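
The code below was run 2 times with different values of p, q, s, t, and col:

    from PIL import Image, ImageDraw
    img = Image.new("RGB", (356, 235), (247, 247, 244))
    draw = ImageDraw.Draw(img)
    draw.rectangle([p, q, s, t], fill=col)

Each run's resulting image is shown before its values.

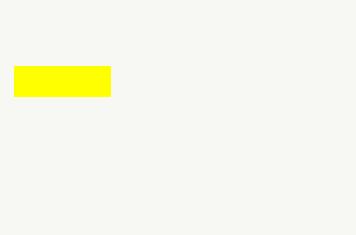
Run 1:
p = 14; q = 66; s = 110; t = 96; col = 'yellow'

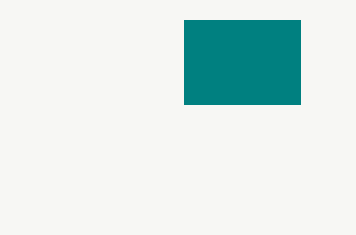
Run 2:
p = 184
q = 20
s = 300
t = 104
col = 'teal'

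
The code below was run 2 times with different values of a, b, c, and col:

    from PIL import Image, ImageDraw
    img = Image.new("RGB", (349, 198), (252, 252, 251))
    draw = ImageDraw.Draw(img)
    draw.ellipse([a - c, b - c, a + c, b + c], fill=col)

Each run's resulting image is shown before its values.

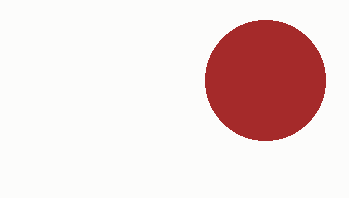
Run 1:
a = 265, b = 80, c = 60, col = 'brown'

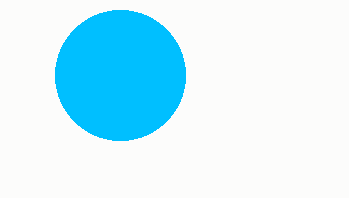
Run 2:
a = 120, b = 75, c = 65, col = 'deepskyblue'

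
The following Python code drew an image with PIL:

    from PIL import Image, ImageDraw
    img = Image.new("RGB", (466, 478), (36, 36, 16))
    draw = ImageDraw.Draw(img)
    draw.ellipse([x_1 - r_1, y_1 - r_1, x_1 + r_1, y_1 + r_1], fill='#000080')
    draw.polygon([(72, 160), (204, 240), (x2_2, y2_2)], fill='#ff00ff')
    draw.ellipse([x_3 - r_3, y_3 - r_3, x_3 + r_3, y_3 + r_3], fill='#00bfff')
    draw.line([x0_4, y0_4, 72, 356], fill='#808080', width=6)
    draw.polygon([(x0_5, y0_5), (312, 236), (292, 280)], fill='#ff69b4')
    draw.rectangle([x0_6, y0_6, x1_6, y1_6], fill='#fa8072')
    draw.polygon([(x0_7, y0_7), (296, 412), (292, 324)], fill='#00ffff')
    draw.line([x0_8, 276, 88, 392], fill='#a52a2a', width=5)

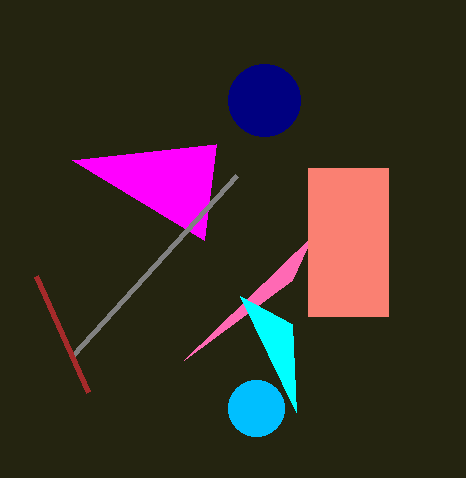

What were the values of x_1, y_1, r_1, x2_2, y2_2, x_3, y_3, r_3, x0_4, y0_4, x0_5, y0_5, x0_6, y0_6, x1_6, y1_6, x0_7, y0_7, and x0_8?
x_1 = 264
y_1 = 100
r_1 = 36
x2_2 = 216
y2_2 = 144
x_3 = 256
y_3 = 408
r_3 = 28
x0_4 = 236
y0_4 = 176
x0_5 = 184
y0_5 = 360
x0_6 = 308
y0_6 = 168
x1_6 = 388
y1_6 = 316
x0_7 = 240
y0_7 = 296
x0_8 = 36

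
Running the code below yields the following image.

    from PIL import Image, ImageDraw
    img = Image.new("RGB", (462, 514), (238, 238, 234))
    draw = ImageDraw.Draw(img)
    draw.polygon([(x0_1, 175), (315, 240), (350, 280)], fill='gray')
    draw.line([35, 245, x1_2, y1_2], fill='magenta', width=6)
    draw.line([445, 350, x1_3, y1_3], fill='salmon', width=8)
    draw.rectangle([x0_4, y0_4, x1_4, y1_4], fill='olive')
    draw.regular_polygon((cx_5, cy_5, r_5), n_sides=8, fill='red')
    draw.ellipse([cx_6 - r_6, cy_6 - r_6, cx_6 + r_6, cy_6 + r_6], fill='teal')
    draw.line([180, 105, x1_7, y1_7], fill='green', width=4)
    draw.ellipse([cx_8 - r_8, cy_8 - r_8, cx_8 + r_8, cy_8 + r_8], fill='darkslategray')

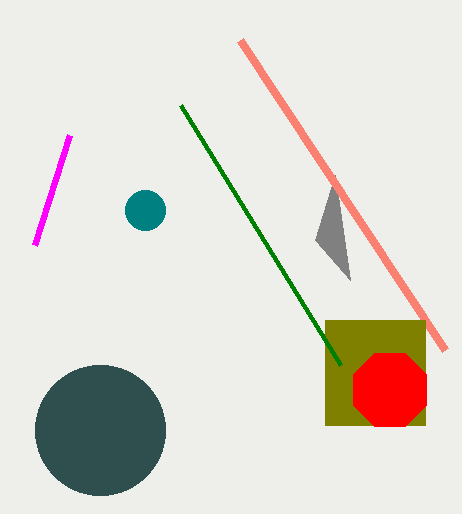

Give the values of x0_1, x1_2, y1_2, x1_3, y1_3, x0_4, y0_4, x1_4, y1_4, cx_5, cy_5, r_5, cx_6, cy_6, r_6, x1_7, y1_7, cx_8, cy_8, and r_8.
x0_1 = 335
x1_2 = 70
y1_2 = 135
x1_3 = 240
y1_3 = 40
x0_4 = 325
y0_4 = 320
x1_4 = 425
y1_4 = 425
cx_5 = 390
cy_5 = 390
r_5 = 40
cx_6 = 145
cy_6 = 210
r_6 = 20
x1_7 = 340
y1_7 = 365
cx_8 = 100
cy_8 = 430
r_8 = 65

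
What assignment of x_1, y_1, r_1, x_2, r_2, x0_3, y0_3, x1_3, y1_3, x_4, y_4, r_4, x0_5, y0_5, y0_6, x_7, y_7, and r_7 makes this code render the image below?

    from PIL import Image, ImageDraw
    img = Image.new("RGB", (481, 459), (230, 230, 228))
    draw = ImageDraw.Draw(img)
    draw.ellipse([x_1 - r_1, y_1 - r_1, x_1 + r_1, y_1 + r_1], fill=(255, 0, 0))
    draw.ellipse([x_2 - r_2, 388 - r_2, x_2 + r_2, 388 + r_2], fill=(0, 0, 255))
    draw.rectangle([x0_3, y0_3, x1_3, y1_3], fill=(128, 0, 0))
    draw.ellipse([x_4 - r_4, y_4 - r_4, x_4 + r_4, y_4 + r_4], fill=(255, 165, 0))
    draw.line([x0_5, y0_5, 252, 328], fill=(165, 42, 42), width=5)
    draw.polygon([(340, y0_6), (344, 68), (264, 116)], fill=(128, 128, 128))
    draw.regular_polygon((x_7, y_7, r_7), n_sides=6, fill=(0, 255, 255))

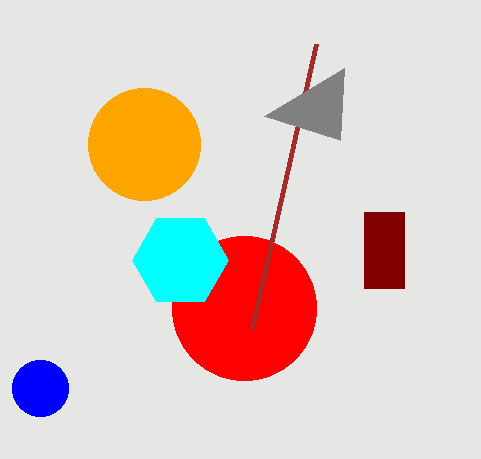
x_1 = 244
y_1 = 308
r_1 = 72
x_2 = 40
r_2 = 28
x0_3 = 364
y0_3 = 212
x1_3 = 404
y1_3 = 288
x_4 = 144
y_4 = 144
r_4 = 56
x0_5 = 316
y0_5 = 44
y0_6 = 140
x_7 = 180
y_7 = 260
r_7 = 48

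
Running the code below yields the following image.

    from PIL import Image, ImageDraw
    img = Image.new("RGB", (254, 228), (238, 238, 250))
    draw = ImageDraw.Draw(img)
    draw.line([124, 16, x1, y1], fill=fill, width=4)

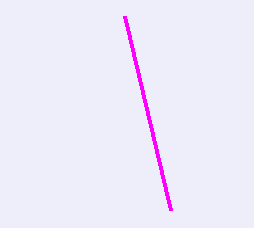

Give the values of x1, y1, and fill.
x1 = 170
y1 = 210
fill = 'magenta'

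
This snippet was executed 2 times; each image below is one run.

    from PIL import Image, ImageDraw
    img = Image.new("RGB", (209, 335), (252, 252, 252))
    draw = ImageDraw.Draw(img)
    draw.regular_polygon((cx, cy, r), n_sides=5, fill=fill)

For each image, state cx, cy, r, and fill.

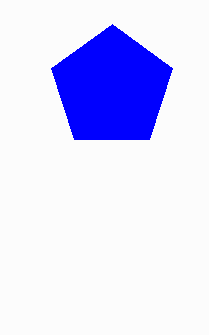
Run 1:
cx = 112, cy = 88, r = 64, fill = 'blue'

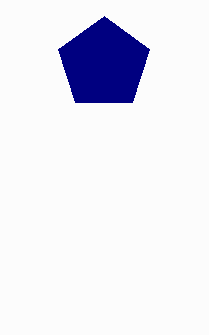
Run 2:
cx = 104
cy = 64
r = 48
fill = 'navy'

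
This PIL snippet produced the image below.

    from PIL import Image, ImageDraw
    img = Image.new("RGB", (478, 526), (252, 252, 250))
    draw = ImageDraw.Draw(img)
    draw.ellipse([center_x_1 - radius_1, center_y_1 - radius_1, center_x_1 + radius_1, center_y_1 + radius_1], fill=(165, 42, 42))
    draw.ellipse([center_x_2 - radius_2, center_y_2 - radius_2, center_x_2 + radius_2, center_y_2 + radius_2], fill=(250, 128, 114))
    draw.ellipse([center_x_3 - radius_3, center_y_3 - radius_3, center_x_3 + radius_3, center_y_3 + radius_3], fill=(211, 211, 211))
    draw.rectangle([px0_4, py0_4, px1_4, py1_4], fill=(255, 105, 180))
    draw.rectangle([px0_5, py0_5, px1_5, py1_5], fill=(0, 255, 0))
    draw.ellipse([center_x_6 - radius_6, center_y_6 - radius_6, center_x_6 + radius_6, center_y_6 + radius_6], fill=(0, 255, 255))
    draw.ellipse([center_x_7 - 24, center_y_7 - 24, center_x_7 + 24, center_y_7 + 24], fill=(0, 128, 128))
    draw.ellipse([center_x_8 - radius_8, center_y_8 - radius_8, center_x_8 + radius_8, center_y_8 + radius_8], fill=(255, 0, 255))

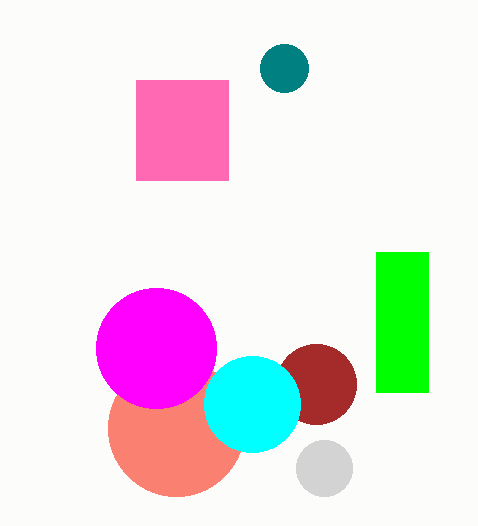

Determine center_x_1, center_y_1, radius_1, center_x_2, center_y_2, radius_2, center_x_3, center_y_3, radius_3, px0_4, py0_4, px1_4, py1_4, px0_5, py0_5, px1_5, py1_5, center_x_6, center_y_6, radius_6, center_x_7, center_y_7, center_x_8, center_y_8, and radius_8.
center_x_1 = 316
center_y_1 = 384
radius_1 = 40
center_x_2 = 176
center_y_2 = 428
radius_2 = 68
center_x_3 = 324
center_y_3 = 468
radius_3 = 28
px0_4 = 136
py0_4 = 80
px1_4 = 228
py1_4 = 180
px0_5 = 376
py0_5 = 252
px1_5 = 428
py1_5 = 392
center_x_6 = 252
center_y_6 = 404
radius_6 = 48
center_x_7 = 284
center_y_7 = 68
center_x_8 = 156
center_y_8 = 348
radius_8 = 60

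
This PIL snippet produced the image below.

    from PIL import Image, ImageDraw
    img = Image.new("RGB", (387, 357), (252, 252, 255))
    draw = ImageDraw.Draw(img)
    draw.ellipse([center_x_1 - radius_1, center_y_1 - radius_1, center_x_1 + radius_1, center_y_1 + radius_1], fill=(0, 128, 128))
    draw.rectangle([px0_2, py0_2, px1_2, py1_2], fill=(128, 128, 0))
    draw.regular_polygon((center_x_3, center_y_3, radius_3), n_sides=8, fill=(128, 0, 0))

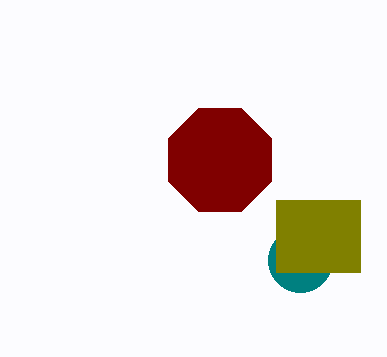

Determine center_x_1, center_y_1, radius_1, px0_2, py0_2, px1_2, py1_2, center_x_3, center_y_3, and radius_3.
center_x_1 = 300, center_y_1 = 260, radius_1 = 32, px0_2 = 276, py0_2 = 200, px1_2 = 360, py1_2 = 272, center_x_3 = 220, center_y_3 = 160, radius_3 = 56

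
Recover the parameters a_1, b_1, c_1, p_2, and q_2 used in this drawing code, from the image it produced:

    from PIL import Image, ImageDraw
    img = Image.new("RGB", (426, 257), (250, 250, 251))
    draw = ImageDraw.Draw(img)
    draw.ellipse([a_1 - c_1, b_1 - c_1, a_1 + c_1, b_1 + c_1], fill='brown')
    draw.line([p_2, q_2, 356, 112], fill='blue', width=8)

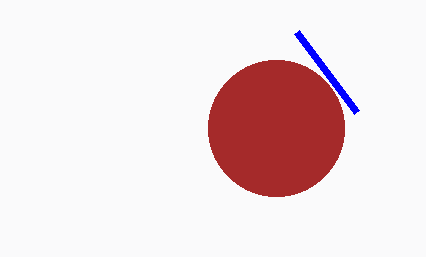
a_1 = 276, b_1 = 128, c_1 = 68, p_2 = 296, q_2 = 32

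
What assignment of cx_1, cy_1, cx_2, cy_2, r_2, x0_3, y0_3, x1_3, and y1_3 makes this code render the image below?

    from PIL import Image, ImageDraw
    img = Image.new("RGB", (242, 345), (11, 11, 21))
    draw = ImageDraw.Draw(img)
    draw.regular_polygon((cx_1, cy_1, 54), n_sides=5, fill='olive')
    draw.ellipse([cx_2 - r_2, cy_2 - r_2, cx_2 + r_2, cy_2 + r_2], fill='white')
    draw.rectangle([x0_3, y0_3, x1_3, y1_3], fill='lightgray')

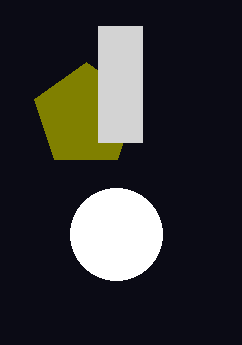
cx_1 = 86, cy_1 = 116, cx_2 = 116, cy_2 = 234, r_2 = 46, x0_3 = 98, y0_3 = 26, x1_3 = 142, y1_3 = 142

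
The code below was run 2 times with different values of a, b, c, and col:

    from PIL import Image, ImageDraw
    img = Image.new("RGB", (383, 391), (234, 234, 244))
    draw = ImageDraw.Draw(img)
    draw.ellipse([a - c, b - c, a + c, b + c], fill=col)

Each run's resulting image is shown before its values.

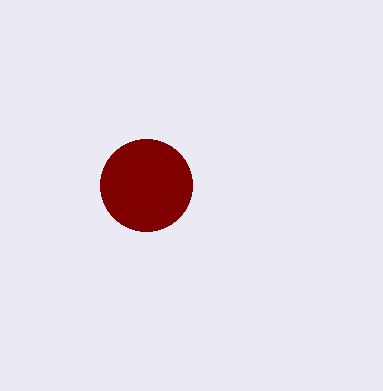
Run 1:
a = 146; b = 185; c = 46; col = 'maroon'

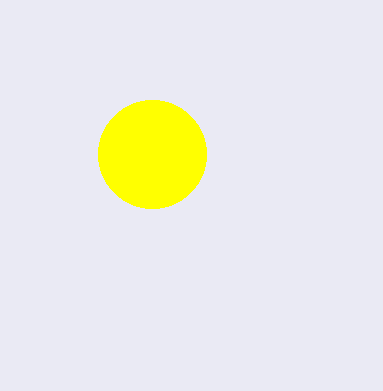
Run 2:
a = 152
b = 154
c = 54
col = 'yellow'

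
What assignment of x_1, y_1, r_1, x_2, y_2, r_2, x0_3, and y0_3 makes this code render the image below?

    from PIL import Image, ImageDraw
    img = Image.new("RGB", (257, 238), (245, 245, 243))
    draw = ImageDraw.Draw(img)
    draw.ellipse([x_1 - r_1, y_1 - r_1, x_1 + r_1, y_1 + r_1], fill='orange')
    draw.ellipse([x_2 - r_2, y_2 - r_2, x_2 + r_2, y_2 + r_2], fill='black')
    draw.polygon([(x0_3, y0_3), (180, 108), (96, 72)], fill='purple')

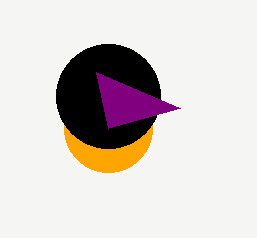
x_1 = 108; y_1 = 128; r_1 = 44; x_2 = 108; y_2 = 96; r_2 = 52; x0_3 = 108; y0_3 = 128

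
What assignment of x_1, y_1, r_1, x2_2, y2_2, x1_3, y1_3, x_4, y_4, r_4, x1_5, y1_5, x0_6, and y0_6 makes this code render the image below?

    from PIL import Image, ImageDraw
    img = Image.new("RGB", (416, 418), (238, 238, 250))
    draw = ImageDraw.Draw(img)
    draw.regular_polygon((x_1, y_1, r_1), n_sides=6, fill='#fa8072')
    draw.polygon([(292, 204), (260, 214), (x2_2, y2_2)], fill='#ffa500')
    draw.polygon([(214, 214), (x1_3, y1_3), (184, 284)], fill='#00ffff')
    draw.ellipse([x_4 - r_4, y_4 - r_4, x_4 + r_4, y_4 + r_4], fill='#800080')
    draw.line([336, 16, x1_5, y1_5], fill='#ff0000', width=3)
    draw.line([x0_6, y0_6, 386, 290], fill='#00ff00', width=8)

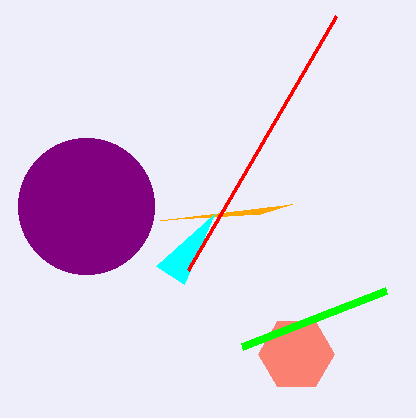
x_1 = 296
y_1 = 354
r_1 = 38
x2_2 = 160
y2_2 = 220
x1_3 = 156
y1_3 = 266
x_4 = 86
y_4 = 206
r_4 = 68
x1_5 = 188
y1_5 = 270
x0_6 = 242
y0_6 = 346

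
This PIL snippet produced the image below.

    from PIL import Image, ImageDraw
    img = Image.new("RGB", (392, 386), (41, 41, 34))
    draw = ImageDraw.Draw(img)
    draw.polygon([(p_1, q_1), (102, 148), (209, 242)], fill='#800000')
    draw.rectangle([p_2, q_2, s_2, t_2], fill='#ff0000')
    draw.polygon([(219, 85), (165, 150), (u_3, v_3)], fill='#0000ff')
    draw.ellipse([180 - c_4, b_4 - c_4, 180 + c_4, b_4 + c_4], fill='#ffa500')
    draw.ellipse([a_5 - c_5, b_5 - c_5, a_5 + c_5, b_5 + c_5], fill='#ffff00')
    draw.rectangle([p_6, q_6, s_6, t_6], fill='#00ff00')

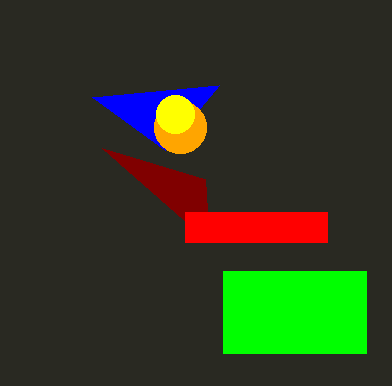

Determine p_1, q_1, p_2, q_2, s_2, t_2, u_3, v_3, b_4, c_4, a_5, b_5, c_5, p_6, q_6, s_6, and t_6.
p_1 = 205
q_1 = 179
p_2 = 185
q_2 = 212
s_2 = 327
t_2 = 242
u_3 = 92
v_3 = 97
b_4 = 127
c_4 = 26
a_5 = 175
b_5 = 114
c_5 = 19
p_6 = 223
q_6 = 271
s_6 = 366
t_6 = 353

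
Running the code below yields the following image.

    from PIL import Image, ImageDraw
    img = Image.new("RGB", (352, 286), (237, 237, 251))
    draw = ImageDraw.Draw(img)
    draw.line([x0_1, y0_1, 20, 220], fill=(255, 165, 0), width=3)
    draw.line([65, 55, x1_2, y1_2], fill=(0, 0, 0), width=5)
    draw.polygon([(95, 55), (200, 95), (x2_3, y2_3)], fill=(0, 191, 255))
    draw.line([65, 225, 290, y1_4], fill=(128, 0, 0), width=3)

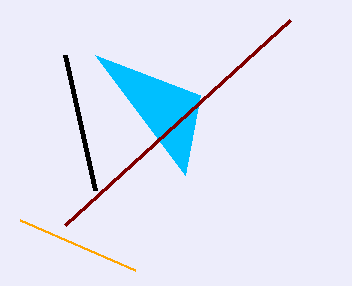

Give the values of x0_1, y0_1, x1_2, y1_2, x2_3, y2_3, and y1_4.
x0_1 = 135, y0_1 = 270, x1_2 = 95, y1_2 = 190, x2_3 = 185, y2_3 = 175, y1_4 = 20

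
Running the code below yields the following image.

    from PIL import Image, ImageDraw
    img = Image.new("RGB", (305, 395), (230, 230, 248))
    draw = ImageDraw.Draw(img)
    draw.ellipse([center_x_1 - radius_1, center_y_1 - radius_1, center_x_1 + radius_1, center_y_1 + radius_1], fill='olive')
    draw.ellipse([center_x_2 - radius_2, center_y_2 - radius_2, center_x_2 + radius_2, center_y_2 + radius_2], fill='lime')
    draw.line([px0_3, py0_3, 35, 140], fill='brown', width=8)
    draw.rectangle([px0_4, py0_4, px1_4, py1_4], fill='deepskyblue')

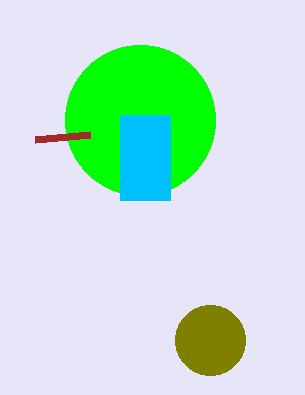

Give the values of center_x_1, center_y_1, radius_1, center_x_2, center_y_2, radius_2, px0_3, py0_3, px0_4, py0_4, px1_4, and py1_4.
center_x_1 = 210; center_y_1 = 340; radius_1 = 35; center_x_2 = 140; center_y_2 = 120; radius_2 = 75; px0_3 = 90; py0_3 = 135; px0_4 = 120; py0_4 = 115; px1_4 = 170; py1_4 = 200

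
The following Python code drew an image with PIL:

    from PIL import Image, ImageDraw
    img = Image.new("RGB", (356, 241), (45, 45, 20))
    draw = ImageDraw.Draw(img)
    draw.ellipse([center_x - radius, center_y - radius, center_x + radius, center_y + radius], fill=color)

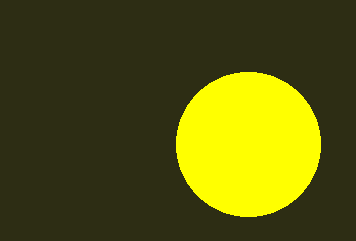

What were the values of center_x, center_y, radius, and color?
center_x = 248
center_y = 144
radius = 72
color = 'yellow'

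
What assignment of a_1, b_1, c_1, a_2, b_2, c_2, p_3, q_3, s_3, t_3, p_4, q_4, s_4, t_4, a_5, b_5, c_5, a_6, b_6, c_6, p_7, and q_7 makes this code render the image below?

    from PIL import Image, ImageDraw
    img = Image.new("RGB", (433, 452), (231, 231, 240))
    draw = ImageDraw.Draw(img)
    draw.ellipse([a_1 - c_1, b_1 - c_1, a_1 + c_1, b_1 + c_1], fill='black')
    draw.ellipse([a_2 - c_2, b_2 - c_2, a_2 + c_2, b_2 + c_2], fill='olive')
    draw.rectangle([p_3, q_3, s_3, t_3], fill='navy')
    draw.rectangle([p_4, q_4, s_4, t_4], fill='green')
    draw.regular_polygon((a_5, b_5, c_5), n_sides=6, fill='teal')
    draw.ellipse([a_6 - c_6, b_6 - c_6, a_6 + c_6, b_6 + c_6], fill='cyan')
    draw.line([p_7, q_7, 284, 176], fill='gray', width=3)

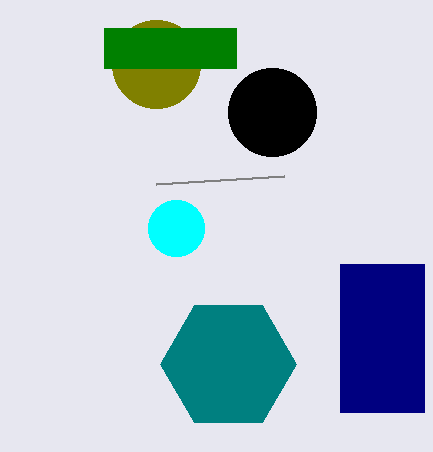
a_1 = 272, b_1 = 112, c_1 = 44, a_2 = 156, b_2 = 64, c_2 = 44, p_3 = 340, q_3 = 264, s_3 = 424, t_3 = 412, p_4 = 104, q_4 = 28, s_4 = 236, t_4 = 68, a_5 = 228, b_5 = 364, c_5 = 68, a_6 = 176, b_6 = 228, c_6 = 28, p_7 = 156, q_7 = 184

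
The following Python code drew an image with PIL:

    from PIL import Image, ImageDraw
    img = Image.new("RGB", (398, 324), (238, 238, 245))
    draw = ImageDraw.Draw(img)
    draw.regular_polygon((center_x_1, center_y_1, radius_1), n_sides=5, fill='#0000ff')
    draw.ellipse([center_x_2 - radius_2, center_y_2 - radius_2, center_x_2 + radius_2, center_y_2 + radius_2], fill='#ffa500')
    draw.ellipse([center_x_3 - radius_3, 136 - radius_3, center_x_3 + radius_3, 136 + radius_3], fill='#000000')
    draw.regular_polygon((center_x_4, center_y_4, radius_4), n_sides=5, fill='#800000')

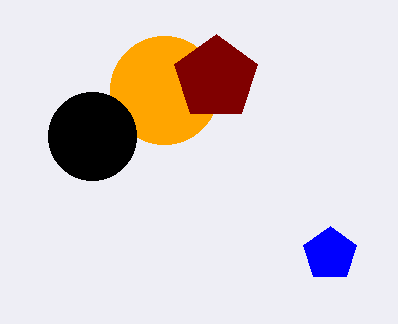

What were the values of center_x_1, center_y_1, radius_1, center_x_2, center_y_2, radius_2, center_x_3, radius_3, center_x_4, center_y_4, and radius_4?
center_x_1 = 330, center_y_1 = 254, radius_1 = 28, center_x_2 = 164, center_y_2 = 90, radius_2 = 54, center_x_3 = 92, radius_3 = 44, center_x_4 = 216, center_y_4 = 78, radius_4 = 44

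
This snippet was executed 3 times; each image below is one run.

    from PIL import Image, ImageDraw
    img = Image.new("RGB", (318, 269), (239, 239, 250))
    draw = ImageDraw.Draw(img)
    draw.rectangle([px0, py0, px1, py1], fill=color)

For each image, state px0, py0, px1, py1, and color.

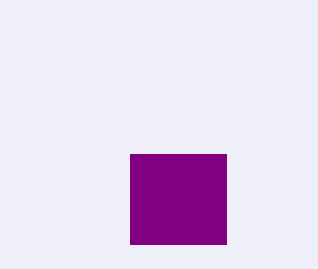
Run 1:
px0 = 130
py0 = 154
px1 = 226
py1 = 244
color = 'purple'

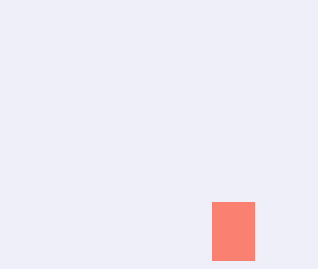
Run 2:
px0 = 212; py0 = 202; px1 = 254; py1 = 260; color = 'salmon'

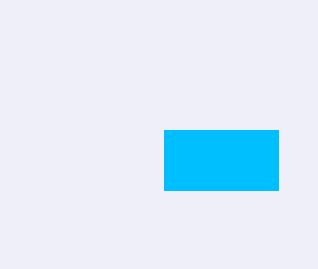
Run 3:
px0 = 164
py0 = 130
px1 = 278
py1 = 190
color = 'deepskyblue'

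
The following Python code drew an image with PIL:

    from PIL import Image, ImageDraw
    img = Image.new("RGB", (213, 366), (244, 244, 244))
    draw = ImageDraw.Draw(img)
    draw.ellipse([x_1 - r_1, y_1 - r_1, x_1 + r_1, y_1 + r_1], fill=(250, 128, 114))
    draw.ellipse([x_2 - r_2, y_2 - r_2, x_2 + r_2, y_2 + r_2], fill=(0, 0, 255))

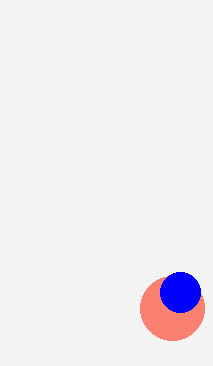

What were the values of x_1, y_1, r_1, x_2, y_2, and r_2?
x_1 = 172, y_1 = 308, r_1 = 32, x_2 = 180, y_2 = 292, r_2 = 20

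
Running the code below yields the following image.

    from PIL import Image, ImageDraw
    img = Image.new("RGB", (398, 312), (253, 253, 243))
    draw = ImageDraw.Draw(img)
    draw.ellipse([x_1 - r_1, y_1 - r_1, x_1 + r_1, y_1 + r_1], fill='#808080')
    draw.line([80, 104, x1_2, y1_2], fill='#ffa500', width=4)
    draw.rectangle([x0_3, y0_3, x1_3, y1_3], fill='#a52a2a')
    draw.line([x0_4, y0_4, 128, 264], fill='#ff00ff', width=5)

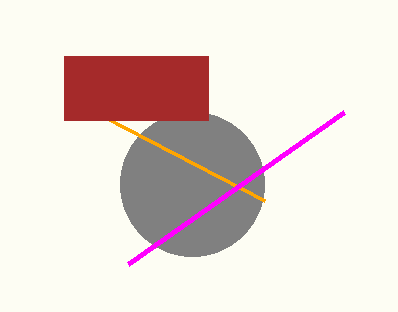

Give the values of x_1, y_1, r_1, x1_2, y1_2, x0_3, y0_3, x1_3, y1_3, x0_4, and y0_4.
x_1 = 192
y_1 = 184
r_1 = 72
x1_2 = 264
y1_2 = 200
x0_3 = 64
y0_3 = 56
x1_3 = 208
y1_3 = 120
x0_4 = 344
y0_4 = 112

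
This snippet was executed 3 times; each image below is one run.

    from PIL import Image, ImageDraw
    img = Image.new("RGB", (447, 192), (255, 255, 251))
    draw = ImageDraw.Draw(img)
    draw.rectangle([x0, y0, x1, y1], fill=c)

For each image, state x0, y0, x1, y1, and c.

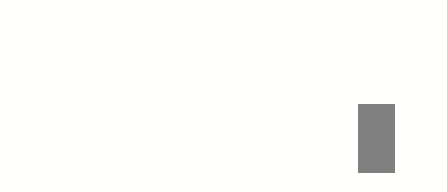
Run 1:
x0 = 358
y0 = 104
x1 = 394
y1 = 172
c = 'gray'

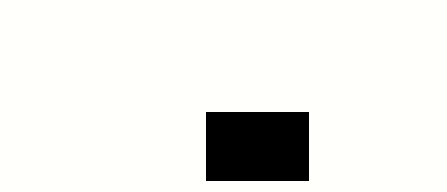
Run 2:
x0 = 206; y0 = 112; x1 = 308; y1 = 180; c = 'black'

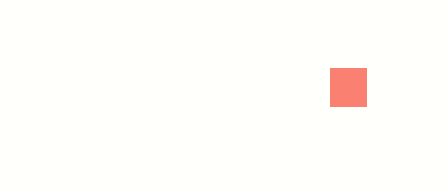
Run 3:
x0 = 330; y0 = 68; x1 = 366; y1 = 106; c = 'salmon'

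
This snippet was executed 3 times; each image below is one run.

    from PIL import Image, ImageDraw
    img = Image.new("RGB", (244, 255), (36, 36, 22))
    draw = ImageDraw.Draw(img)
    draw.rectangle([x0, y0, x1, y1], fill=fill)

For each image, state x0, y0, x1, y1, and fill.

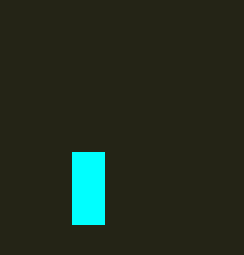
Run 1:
x0 = 72
y0 = 152
x1 = 104
y1 = 224
fill = 'cyan'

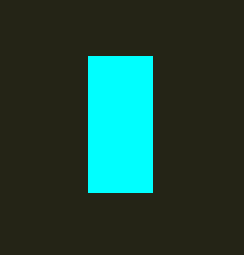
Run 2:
x0 = 88
y0 = 56
x1 = 152
y1 = 192
fill = 'cyan'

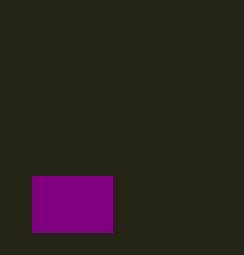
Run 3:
x0 = 32, y0 = 176, x1 = 112, y1 = 232, fill = 'purple'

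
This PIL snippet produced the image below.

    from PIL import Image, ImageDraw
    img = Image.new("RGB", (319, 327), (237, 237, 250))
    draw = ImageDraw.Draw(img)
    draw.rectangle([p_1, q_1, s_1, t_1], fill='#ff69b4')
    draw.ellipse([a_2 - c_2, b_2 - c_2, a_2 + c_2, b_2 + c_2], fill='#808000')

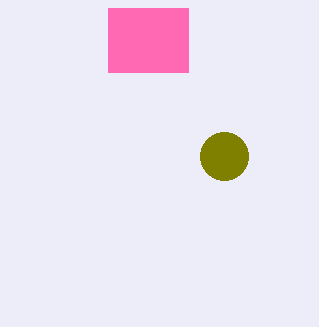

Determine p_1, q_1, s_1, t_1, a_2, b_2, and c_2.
p_1 = 108
q_1 = 8
s_1 = 188
t_1 = 72
a_2 = 224
b_2 = 156
c_2 = 24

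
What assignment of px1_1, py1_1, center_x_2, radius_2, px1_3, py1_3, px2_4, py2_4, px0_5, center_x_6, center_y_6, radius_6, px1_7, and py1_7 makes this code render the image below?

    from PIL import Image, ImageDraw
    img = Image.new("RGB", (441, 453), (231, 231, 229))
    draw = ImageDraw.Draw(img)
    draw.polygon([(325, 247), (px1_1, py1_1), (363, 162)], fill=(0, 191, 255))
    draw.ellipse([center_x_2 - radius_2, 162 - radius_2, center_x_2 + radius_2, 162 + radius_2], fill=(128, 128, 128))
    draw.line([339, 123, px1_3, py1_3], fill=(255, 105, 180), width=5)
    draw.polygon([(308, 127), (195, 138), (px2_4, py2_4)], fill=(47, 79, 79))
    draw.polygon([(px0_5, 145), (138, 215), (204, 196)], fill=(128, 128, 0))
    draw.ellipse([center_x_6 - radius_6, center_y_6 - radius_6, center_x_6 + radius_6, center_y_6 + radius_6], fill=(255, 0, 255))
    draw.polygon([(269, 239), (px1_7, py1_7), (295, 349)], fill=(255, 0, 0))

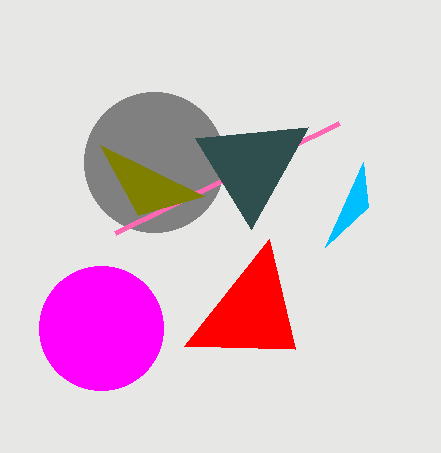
px1_1 = 368; py1_1 = 207; center_x_2 = 154; radius_2 = 70; px1_3 = 115; py1_3 = 233; px2_4 = 251; py2_4 = 229; px0_5 = 100; center_x_6 = 101; center_y_6 = 328; radius_6 = 62; px1_7 = 184; py1_7 = 346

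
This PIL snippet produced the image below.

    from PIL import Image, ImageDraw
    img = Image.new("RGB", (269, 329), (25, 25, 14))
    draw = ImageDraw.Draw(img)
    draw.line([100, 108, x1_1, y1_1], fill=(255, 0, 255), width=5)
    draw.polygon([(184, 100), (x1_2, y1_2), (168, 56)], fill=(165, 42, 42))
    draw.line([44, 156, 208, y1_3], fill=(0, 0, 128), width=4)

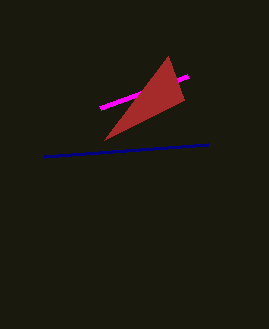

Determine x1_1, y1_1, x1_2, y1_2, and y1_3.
x1_1 = 188; y1_1 = 76; x1_2 = 104; y1_2 = 140; y1_3 = 144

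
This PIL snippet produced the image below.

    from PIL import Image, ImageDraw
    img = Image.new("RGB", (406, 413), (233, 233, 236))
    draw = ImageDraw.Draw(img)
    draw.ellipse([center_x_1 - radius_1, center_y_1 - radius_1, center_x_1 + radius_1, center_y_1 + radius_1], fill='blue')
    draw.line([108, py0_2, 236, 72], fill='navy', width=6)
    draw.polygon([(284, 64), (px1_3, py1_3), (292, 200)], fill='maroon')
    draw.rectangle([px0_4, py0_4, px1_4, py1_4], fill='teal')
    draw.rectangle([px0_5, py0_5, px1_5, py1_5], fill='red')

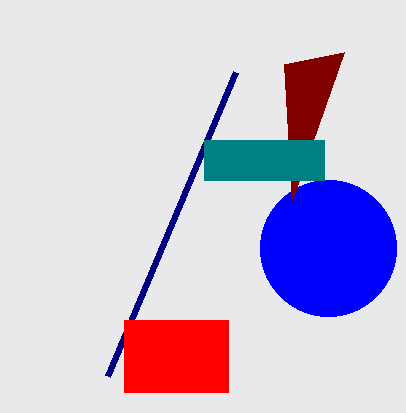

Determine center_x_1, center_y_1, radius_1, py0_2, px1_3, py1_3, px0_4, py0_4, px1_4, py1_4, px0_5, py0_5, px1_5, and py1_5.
center_x_1 = 328, center_y_1 = 248, radius_1 = 68, py0_2 = 376, px1_3 = 344, py1_3 = 52, px0_4 = 204, py0_4 = 140, px1_4 = 324, py1_4 = 180, px0_5 = 124, py0_5 = 320, px1_5 = 228, py1_5 = 392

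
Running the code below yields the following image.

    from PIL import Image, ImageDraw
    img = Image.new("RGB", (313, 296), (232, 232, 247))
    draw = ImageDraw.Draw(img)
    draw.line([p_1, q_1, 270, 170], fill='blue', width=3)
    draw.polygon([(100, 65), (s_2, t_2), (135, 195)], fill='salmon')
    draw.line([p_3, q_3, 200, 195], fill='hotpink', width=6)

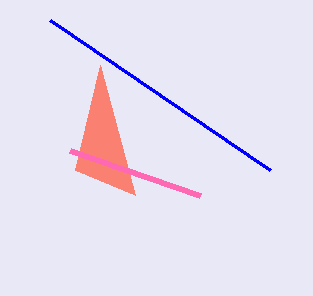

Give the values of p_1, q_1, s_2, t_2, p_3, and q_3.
p_1 = 50, q_1 = 20, s_2 = 75, t_2 = 170, p_3 = 70, q_3 = 150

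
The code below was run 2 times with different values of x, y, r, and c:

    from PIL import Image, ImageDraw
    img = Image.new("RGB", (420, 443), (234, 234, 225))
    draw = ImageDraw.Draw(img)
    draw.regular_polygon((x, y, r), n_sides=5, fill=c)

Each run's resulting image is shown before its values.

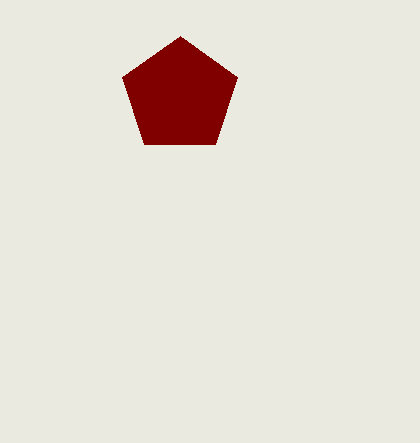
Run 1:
x = 180; y = 96; r = 60; c = 'maroon'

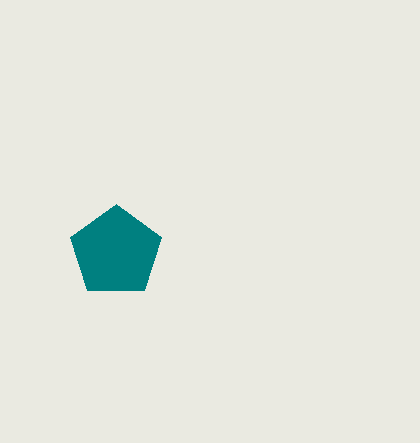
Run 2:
x = 116; y = 252; r = 48; c = 'teal'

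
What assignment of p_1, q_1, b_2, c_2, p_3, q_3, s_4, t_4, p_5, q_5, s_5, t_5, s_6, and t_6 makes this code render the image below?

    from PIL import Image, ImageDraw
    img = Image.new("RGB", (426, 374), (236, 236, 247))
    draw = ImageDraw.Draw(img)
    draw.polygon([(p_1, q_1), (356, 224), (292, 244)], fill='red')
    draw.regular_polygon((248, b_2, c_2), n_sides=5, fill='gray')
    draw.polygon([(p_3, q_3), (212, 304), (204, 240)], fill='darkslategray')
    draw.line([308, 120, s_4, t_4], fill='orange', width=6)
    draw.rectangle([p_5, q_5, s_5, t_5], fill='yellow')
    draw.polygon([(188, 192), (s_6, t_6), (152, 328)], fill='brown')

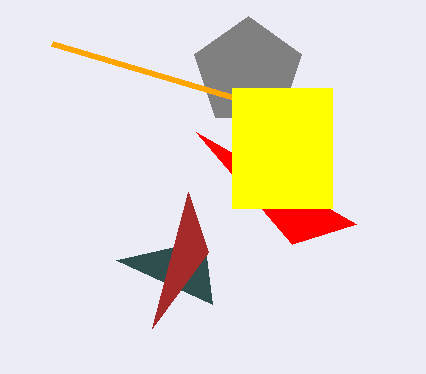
p_1 = 196, q_1 = 132, b_2 = 72, c_2 = 56, p_3 = 116, q_3 = 260, s_4 = 52, t_4 = 44, p_5 = 232, q_5 = 88, s_5 = 332, t_5 = 208, s_6 = 208, t_6 = 252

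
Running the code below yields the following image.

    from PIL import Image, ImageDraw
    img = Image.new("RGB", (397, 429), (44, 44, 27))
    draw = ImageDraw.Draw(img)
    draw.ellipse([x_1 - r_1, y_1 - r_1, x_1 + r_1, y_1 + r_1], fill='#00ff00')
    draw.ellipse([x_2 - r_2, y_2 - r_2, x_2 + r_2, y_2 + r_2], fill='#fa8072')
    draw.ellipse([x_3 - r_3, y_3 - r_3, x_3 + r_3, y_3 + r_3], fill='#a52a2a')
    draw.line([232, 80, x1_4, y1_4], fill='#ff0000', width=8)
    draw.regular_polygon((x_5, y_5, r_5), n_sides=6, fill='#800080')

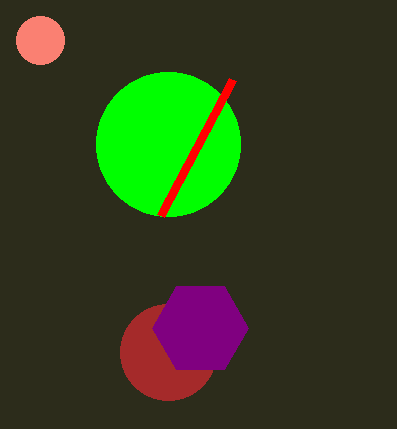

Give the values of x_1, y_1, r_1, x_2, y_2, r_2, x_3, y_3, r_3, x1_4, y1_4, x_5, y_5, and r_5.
x_1 = 168
y_1 = 144
r_1 = 72
x_2 = 40
y_2 = 40
r_2 = 24
x_3 = 168
y_3 = 352
r_3 = 48
x1_4 = 160
y1_4 = 216
x_5 = 200
y_5 = 328
r_5 = 48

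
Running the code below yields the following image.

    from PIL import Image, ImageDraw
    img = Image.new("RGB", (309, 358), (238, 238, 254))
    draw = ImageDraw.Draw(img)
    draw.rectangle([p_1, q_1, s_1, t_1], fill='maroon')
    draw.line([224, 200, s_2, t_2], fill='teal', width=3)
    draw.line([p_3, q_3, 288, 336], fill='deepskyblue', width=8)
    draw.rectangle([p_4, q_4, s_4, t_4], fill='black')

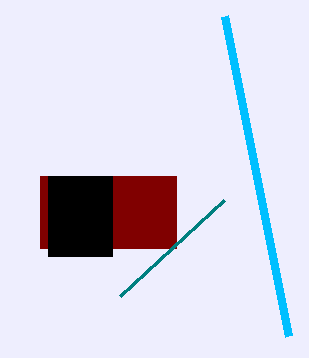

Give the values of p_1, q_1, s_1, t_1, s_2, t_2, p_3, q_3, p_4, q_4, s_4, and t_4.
p_1 = 40
q_1 = 176
s_1 = 176
t_1 = 248
s_2 = 120
t_2 = 296
p_3 = 224
q_3 = 16
p_4 = 48
q_4 = 176
s_4 = 112
t_4 = 256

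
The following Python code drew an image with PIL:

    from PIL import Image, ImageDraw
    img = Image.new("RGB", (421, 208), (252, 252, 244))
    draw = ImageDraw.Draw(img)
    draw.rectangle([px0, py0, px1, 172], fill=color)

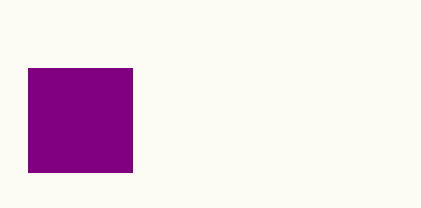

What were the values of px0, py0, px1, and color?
px0 = 28; py0 = 68; px1 = 132; color = 'purple'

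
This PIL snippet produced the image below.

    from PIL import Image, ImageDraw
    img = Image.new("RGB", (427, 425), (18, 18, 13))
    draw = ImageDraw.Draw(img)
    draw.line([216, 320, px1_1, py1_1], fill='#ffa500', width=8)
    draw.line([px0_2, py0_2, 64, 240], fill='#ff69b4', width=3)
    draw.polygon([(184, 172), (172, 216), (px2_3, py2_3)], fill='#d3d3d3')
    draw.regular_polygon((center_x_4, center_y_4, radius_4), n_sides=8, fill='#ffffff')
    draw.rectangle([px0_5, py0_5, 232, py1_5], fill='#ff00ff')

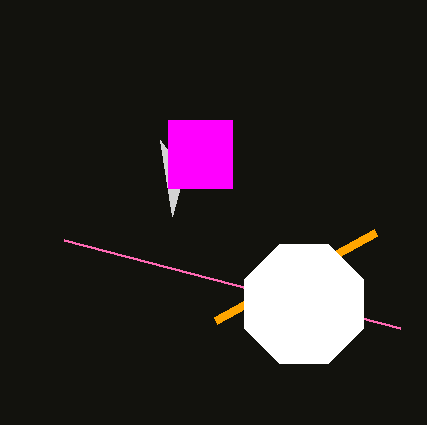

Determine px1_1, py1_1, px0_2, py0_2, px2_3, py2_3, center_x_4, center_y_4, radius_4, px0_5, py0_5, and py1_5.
px1_1 = 376, py1_1 = 232, px0_2 = 400, py0_2 = 328, px2_3 = 160, py2_3 = 140, center_x_4 = 304, center_y_4 = 304, radius_4 = 64, px0_5 = 168, py0_5 = 120, py1_5 = 188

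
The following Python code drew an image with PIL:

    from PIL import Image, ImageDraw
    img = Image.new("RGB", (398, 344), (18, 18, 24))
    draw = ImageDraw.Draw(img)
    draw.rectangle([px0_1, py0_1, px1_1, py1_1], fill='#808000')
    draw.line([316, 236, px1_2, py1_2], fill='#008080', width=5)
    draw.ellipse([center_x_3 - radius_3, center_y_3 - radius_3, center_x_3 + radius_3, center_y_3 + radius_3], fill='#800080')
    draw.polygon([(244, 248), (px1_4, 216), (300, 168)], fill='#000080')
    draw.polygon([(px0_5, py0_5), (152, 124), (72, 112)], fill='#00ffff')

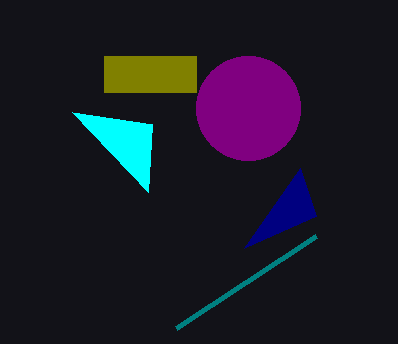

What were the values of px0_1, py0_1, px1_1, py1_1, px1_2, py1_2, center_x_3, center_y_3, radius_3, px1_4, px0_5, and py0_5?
px0_1 = 104, py0_1 = 56, px1_1 = 196, py1_1 = 92, px1_2 = 176, py1_2 = 328, center_x_3 = 248, center_y_3 = 108, radius_3 = 52, px1_4 = 316, px0_5 = 148, py0_5 = 192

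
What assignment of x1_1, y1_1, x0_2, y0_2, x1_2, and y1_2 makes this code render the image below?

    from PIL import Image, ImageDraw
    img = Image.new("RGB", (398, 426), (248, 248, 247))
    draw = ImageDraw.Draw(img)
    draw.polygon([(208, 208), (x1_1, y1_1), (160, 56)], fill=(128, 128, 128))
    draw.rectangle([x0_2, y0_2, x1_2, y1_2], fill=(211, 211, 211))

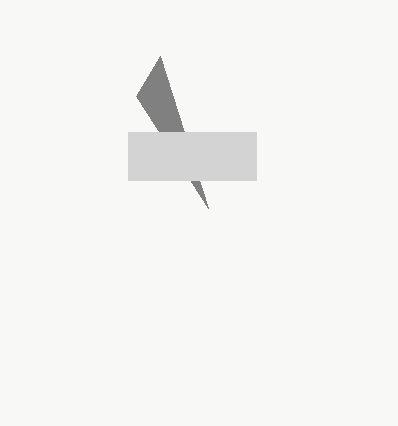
x1_1 = 136
y1_1 = 96
x0_2 = 128
y0_2 = 132
x1_2 = 256
y1_2 = 180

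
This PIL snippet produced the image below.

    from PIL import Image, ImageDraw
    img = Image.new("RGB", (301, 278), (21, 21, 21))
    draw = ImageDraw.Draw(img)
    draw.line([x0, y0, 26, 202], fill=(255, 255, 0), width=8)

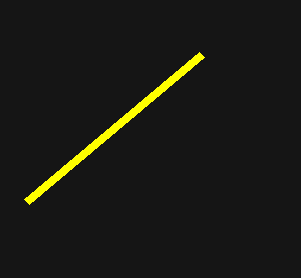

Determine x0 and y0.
x0 = 201
y0 = 55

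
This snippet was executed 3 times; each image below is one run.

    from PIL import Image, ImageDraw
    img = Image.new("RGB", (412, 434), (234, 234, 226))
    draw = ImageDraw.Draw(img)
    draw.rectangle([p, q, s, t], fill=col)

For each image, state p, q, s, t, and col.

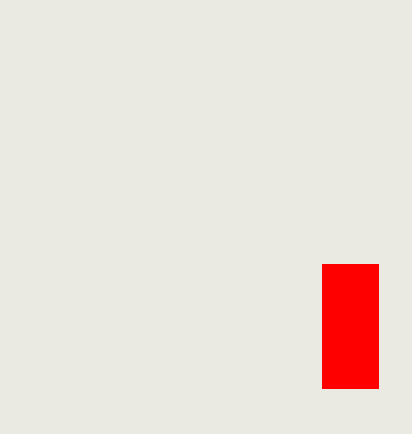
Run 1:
p = 322
q = 264
s = 378
t = 388
col = 'red'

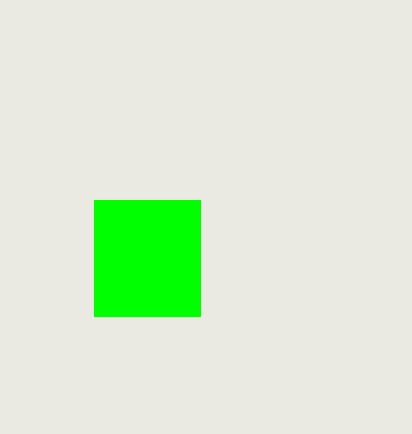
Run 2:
p = 94
q = 200
s = 200
t = 316
col = 'lime'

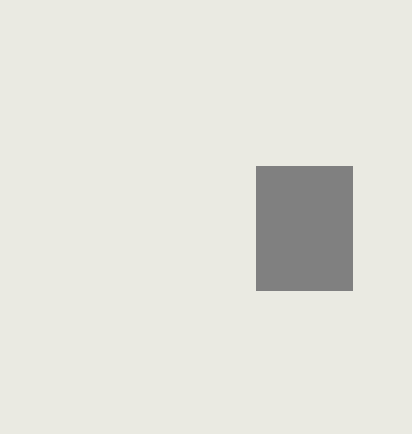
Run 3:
p = 256
q = 166
s = 352
t = 290
col = 'gray'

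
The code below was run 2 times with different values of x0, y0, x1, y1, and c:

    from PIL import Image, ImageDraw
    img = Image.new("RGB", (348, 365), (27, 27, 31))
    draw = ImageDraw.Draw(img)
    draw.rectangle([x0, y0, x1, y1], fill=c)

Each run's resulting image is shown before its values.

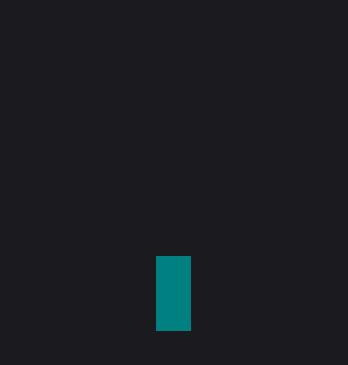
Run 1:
x0 = 156; y0 = 256; x1 = 190; y1 = 330; c = 'teal'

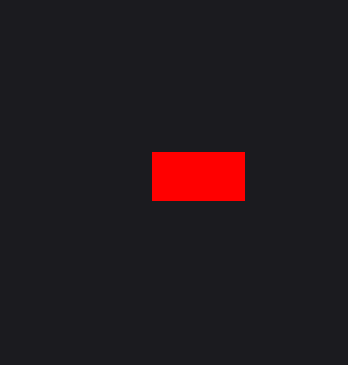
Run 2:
x0 = 152
y0 = 152
x1 = 244
y1 = 200
c = 'red'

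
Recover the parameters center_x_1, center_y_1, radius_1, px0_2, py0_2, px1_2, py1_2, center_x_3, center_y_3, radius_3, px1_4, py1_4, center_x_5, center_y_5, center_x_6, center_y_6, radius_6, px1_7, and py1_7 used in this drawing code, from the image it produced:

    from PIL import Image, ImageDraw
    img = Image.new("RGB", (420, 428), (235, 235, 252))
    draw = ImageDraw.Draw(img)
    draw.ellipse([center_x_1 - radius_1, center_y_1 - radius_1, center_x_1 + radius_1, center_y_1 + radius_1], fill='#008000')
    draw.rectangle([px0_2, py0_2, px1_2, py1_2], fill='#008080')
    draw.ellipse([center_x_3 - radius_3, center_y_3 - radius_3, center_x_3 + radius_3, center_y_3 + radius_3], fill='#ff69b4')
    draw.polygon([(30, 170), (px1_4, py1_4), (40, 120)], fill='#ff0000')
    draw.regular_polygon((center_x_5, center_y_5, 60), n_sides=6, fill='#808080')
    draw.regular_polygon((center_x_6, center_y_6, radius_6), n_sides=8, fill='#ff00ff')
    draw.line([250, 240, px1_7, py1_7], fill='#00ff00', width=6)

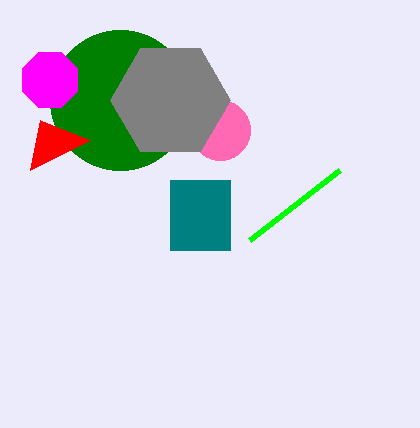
center_x_1 = 120
center_y_1 = 100
radius_1 = 70
px0_2 = 170
py0_2 = 180
px1_2 = 230
py1_2 = 250
center_x_3 = 220
center_y_3 = 130
radius_3 = 30
px1_4 = 90
py1_4 = 140
center_x_5 = 170
center_y_5 = 100
center_x_6 = 50
center_y_6 = 80
radius_6 = 30
px1_7 = 340
py1_7 = 170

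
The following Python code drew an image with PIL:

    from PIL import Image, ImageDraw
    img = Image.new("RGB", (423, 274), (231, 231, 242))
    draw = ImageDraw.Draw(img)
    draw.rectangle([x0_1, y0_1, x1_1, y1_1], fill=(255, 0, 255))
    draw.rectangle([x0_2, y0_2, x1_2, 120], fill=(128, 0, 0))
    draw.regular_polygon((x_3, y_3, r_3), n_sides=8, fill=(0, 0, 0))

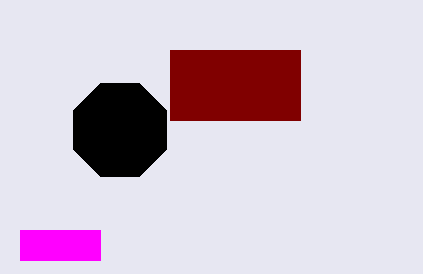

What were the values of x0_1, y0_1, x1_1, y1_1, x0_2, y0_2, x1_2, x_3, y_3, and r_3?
x0_1 = 20; y0_1 = 230; x1_1 = 100; y1_1 = 260; x0_2 = 170; y0_2 = 50; x1_2 = 300; x_3 = 120; y_3 = 130; r_3 = 50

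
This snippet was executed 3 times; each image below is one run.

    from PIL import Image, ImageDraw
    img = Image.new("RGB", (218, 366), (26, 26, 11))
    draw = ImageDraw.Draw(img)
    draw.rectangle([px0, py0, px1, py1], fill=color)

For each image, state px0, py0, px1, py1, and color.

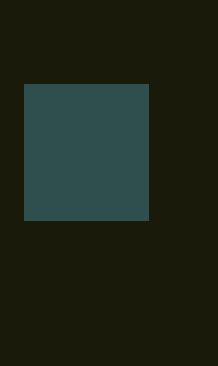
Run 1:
px0 = 24; py0 = 84; px1 = 148; py1 = 220; color = 'darkslategray'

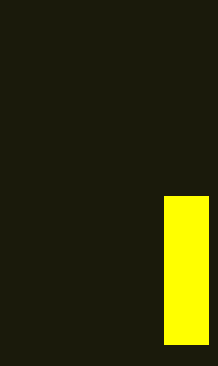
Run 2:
px0 = 164; py0 = 196; px1 = 208; py1 = 344; color = 'yellow'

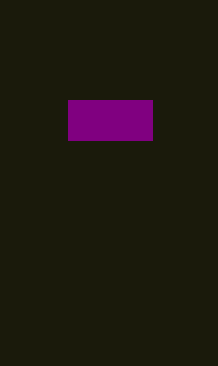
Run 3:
px0 = 68
py0 = 100
px1 = 152
py1 = 140
color = 'purple'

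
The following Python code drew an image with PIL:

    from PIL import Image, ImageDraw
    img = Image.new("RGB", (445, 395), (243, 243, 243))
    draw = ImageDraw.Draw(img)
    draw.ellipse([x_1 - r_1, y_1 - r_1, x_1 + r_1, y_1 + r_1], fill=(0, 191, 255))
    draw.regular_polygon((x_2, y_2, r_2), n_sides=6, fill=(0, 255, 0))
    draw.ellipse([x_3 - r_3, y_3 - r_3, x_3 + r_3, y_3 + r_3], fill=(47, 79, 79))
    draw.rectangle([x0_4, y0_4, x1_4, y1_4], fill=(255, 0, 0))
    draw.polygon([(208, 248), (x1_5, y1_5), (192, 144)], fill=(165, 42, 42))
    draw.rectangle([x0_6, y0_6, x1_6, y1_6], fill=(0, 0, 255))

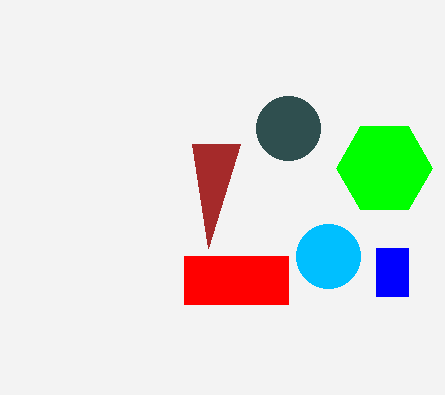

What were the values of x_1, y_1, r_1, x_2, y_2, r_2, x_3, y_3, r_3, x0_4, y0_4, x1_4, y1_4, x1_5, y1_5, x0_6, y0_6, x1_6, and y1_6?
x_1 = 328
y_1 = 256
r_1 = 32
x_2 = 384
y_2 = 168
r_2 = 48
x_3 = 288
y_3 = 128
r_3 = 32
x0_4 = 184
y0_4 = 256
x1_4 = 288
y1_4 = 304
x1_5 = 240
y1_5 = 144
x0_6 = 376
y0_6 = 248
x1_6 = 408
y1_6 = 296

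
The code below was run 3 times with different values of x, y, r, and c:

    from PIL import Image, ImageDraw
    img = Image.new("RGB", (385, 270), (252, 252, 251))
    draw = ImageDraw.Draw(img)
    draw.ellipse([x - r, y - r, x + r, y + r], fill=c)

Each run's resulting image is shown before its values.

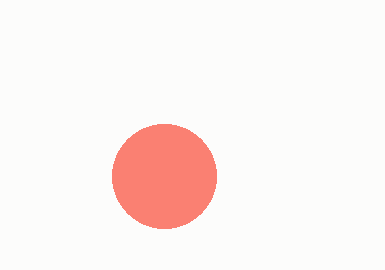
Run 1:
x = 164, y = 176, r = 52, c = 'salmon'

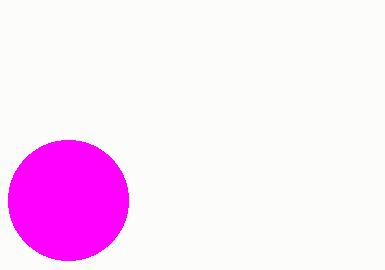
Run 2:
x = 68, y = 200, r = 60, c = 'magenta'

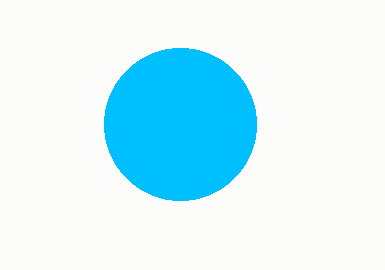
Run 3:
x = 180
y = 124
r = 76
c = 'deepskyblue'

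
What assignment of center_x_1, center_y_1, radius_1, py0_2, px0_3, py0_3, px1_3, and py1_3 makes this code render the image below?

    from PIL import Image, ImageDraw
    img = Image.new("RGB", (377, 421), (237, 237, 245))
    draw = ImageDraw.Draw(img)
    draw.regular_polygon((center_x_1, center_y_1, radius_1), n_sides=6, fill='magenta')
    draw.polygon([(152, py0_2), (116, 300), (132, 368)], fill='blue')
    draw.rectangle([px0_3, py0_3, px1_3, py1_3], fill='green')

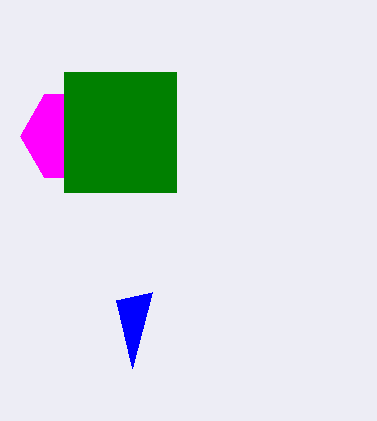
center_x_1 = 68, center_y_1 = 136, radius_1 = 48, py0_2 = 292, px0_3 = 64, py0_3 = 72, px1_3 = 176, py1_3 = 192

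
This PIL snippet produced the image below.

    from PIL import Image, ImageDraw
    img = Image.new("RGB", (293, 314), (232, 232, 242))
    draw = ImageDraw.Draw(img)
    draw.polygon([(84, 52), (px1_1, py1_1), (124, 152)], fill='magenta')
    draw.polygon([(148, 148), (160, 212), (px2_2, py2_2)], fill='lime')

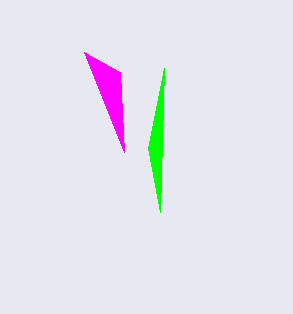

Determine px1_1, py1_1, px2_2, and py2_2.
px1_1 = 120
py1_1 = 72
px2_2 = 164
py2_2 = 68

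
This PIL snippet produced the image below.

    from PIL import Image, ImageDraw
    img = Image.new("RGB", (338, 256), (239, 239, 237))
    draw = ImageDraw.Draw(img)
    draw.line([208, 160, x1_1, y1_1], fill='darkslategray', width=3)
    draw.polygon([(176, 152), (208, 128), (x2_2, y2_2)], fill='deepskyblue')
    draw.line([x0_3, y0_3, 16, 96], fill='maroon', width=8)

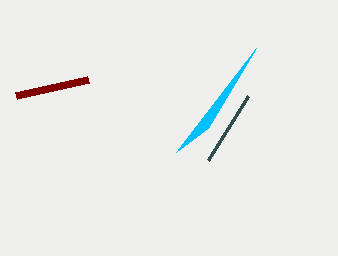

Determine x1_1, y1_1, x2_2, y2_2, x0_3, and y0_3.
x1_1 = 248
y1_1 = 96
x2_2 = 256
y2_2 = 48
x0_3 = 88
y0_3 = 80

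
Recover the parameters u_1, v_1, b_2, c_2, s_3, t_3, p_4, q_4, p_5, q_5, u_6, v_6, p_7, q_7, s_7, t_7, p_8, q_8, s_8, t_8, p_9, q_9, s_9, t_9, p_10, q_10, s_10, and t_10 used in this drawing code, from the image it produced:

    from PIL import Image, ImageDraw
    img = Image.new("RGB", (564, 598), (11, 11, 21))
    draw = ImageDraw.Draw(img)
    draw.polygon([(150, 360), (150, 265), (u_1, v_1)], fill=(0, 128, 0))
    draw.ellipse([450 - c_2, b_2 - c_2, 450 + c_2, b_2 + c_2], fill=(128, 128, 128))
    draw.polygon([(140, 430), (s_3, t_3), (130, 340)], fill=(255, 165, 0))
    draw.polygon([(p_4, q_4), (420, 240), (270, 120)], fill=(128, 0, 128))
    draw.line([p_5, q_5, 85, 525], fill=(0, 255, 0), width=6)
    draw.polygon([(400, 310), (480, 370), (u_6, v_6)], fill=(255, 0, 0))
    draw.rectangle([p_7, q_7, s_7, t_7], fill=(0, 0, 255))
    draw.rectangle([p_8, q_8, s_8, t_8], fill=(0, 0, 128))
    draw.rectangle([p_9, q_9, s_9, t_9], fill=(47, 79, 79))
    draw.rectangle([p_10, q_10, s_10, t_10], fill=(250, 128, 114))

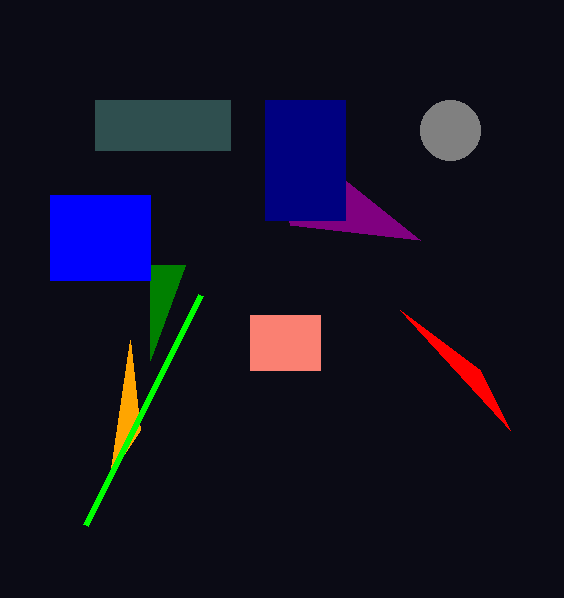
u_1 = 185; v_1 = 265; b_2 = 130; c_2 = 30; s_3 = 110; t_3 = 475; p_4 = 290; q_4 = 225; p_5 = 200; q_5 = 295; u_6 = 510; v_6 = 430; p_7 = 50; q_7 = 195; s_7 = 150; t_7 = 280; p_8 = 265; q_8 = 100; s_8 = 345; t_8 = 220; p_9 = 95; q_9 = 100; s_9 = 230; t_9 = 150; p_10 = 250; q_10 = 315; s_10 = 320; t_10 = 370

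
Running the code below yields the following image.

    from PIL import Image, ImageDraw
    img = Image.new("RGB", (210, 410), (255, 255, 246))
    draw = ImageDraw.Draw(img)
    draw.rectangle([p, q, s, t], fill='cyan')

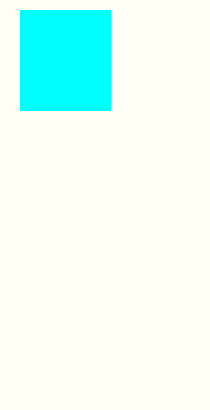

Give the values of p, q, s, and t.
p = 20; q = 10; s = 110; t = 110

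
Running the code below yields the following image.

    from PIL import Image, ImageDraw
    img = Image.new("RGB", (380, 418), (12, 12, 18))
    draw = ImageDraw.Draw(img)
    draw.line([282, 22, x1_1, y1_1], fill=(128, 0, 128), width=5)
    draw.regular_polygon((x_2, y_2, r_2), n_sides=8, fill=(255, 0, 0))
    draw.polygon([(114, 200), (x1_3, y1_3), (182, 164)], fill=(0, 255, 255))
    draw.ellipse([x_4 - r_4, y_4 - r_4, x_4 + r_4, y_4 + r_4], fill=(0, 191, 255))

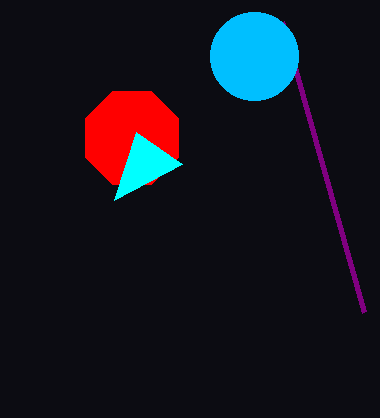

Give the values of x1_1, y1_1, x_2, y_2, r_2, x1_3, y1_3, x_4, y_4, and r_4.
x1_1 = 364, y1_1 = 312, x_2 = 132, y_2 = 138, r_2 = 50, x1_3 = 136, y1_3 = 132, x_4 = 254, y_4 = 56, r_4 = 44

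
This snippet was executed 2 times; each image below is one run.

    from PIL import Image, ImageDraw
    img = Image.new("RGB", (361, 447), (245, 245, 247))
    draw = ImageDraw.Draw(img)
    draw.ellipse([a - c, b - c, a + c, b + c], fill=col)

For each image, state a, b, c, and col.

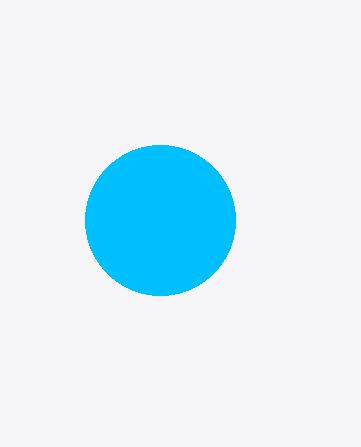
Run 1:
a = 160; b = 220; c = 75; col = 'deepskyblue'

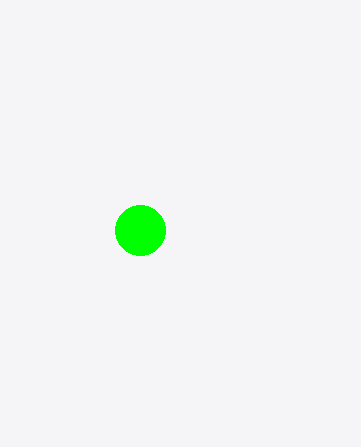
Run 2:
a = 140; b = 230; c = 25; col = 'lime'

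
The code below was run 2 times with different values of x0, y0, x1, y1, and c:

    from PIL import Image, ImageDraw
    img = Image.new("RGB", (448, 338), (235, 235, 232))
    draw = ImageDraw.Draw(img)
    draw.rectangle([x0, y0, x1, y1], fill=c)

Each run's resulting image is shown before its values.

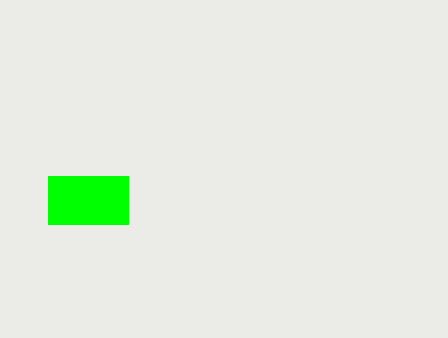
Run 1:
x0 = 48, y0 = 176, x1 = 128, y1 = 224, c = 'lime'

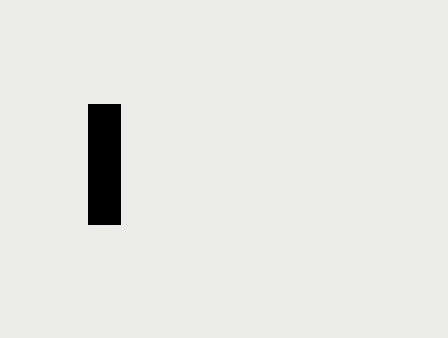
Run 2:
x0 = 88, y0 = 104, x1 = 120, y1 = 224, c = 'black'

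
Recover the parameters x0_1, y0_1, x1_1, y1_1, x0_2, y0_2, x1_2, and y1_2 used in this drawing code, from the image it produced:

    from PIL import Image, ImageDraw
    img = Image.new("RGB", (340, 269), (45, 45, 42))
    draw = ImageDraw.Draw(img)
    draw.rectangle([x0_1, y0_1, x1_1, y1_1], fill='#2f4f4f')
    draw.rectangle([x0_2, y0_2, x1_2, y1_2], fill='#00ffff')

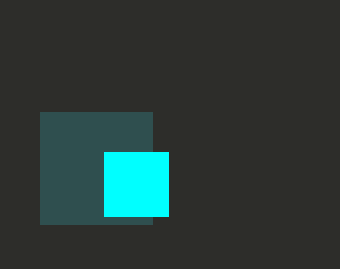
x0_1 = 40; y0_1 = 112; x1_1 = 152; y1_1 = 224; x0_2 = 104; y0_2 = 152; x1_2 = 168; y1_2 = 216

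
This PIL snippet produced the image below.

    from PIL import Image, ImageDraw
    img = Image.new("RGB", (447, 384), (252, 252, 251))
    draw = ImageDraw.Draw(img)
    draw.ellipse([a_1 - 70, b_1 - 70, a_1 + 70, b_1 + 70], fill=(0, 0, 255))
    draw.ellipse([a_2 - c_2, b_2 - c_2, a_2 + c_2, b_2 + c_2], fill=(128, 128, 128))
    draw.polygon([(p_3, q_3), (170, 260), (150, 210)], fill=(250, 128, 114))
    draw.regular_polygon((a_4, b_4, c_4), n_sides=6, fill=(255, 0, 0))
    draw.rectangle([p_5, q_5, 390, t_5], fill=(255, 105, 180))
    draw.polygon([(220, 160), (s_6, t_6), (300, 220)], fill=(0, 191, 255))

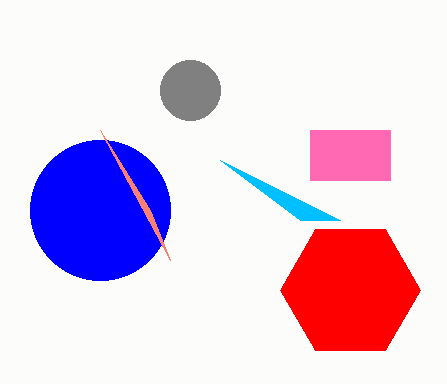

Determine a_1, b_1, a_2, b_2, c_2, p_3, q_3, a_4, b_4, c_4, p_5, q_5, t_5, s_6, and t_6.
a_1 = 100
b_1 = 210
a_2 = 190
b_2 = 90
c_2 = 30
p_3 = 100
q_3 = 130
a_4 = 350
b_4 = 290
c_4 = 70
p_5 = 310
q_5 = 130
t_5 = 180
s_6 = 340
t_6 = 220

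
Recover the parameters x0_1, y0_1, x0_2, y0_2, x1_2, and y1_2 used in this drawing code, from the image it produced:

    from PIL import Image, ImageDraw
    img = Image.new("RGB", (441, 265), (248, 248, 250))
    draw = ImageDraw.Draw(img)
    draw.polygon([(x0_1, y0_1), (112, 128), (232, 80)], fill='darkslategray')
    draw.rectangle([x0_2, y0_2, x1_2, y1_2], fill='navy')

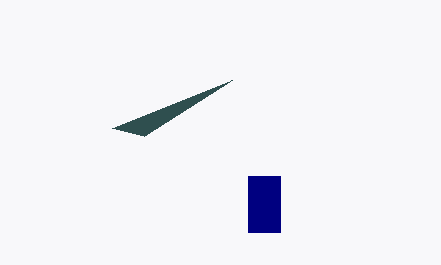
x0_1 = 144; y0_1 = 136; x0_2 = 248; y0_2 = 176; x1_2 = 280; y1_2 = 232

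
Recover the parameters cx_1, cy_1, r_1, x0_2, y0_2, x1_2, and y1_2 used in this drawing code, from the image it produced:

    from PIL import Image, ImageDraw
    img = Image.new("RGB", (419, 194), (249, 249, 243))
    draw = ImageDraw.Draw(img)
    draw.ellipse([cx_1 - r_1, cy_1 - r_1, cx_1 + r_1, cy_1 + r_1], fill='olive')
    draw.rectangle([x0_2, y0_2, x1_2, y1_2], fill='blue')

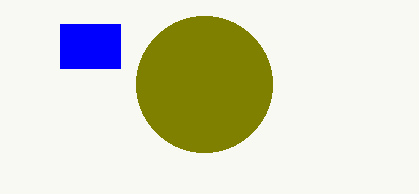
cx_1 = 204, cy_1 = 84, r_1 = 68, x0_2 = 60, y0_2 = 24, x1_2 = 120, y1_2 = 68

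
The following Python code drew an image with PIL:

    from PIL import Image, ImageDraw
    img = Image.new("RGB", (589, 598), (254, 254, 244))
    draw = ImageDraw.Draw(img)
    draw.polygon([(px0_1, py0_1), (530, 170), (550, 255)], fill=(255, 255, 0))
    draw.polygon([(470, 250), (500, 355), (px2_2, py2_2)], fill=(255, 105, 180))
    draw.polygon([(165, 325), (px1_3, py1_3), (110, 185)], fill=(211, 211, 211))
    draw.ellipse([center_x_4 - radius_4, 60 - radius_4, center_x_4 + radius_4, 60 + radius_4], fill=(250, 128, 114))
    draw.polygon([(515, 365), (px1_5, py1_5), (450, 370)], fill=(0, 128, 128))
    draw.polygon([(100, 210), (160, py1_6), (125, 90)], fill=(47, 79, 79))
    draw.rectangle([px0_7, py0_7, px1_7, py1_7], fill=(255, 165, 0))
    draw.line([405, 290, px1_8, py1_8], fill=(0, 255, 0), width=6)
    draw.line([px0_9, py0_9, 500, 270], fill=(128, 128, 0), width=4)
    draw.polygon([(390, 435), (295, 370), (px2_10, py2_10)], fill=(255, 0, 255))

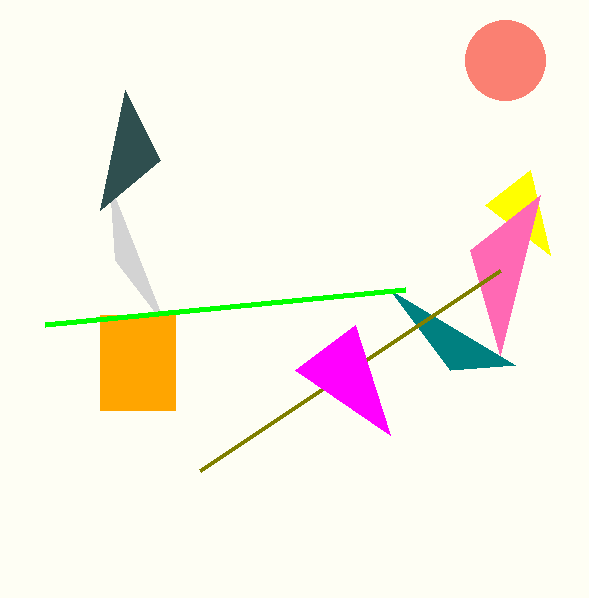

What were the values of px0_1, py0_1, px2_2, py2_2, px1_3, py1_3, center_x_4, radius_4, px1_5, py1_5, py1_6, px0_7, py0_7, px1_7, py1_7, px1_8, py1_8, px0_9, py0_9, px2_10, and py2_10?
px0_1 = 485
py0_1 = 205
px2_2 = 540
py2_2 = 195
px1_3 = 115
py1_3 = 260
center_x_4 = 505
radius_4 = 40
px1_5 = 390
py1_5 = 290
py1_6 = 160
px0_7 = 100
py0_7 = 315
px1_7 = 175
py1_7 = 410
px1_8 = 45
py1_8 = 325
px0_9 = 200
py0_9 = 470
px2_10 = 355
py2_10 = 325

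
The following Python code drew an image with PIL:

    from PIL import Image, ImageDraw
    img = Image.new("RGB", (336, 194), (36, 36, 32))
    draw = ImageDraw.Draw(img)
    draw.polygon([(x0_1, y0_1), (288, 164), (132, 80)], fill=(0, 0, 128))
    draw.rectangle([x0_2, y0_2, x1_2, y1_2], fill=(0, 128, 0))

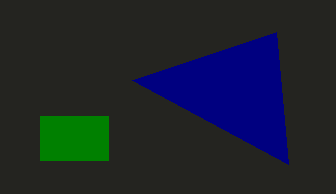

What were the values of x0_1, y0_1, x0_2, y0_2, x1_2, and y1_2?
x0_1 = 276, y0_1 = 32, x0_2 = 40, y0_2 = 116, x1_2 = 108, y1_2 = 160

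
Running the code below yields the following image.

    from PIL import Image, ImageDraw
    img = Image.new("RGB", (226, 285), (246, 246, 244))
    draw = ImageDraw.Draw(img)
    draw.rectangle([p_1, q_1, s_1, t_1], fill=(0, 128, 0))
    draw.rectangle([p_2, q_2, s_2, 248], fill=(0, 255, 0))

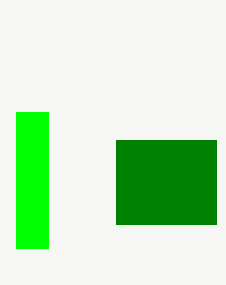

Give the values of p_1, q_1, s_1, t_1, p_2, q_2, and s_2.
p_1 = 116, q_1 = 140, s_1 = 216, t_1 = 224, p_2 = 16, q_2 = 112, s_2 = 48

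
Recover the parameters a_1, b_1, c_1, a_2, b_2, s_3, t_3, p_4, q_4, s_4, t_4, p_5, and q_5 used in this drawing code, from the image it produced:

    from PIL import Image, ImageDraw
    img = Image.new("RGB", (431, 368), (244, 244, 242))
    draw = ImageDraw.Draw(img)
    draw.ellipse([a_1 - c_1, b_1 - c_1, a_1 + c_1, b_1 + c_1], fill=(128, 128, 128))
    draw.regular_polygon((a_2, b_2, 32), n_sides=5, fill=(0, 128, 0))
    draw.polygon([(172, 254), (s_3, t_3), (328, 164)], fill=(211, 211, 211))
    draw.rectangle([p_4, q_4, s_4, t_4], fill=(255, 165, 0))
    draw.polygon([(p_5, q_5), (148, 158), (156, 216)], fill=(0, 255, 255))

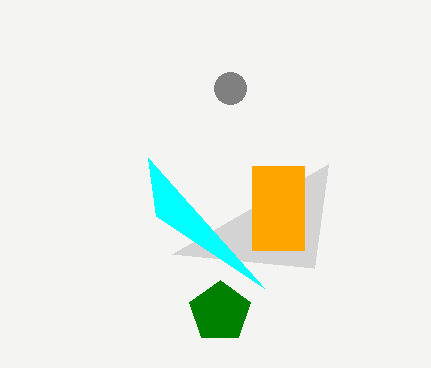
a_1 = 230; b_1 = 88; c_1 = 16; a_2 = 220; b_2 = 312; s_3 = 314; t_3 = 268; p_4 = 252; q_4 = 166; s_4 = 304; t_4 = 250; p_5 = 264; q_5 = 288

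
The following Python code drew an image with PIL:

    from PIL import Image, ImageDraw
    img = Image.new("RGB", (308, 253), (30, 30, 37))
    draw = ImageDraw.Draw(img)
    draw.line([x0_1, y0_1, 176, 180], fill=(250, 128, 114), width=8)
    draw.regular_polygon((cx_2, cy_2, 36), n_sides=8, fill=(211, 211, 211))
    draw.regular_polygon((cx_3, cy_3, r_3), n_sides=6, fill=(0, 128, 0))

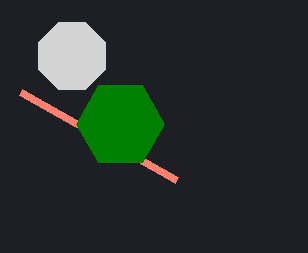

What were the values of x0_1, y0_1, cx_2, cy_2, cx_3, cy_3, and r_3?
x0_1 = 20, y0_1 = 92, cx_2 = 72, cy_2 = 56, cx_3 = 120, cy_3 = 124, r_3 = 44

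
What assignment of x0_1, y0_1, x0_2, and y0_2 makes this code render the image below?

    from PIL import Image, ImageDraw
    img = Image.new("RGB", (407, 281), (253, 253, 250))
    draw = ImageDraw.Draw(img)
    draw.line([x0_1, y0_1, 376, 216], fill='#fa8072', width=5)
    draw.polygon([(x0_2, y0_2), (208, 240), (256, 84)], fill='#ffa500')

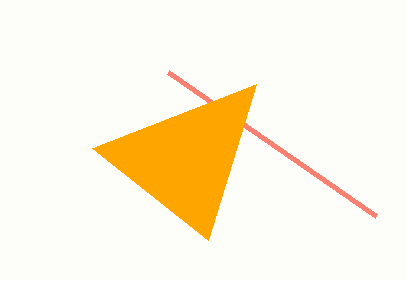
x0_1 = 168
y0_1 = 72
x0_2 = 92
y0_2 = 148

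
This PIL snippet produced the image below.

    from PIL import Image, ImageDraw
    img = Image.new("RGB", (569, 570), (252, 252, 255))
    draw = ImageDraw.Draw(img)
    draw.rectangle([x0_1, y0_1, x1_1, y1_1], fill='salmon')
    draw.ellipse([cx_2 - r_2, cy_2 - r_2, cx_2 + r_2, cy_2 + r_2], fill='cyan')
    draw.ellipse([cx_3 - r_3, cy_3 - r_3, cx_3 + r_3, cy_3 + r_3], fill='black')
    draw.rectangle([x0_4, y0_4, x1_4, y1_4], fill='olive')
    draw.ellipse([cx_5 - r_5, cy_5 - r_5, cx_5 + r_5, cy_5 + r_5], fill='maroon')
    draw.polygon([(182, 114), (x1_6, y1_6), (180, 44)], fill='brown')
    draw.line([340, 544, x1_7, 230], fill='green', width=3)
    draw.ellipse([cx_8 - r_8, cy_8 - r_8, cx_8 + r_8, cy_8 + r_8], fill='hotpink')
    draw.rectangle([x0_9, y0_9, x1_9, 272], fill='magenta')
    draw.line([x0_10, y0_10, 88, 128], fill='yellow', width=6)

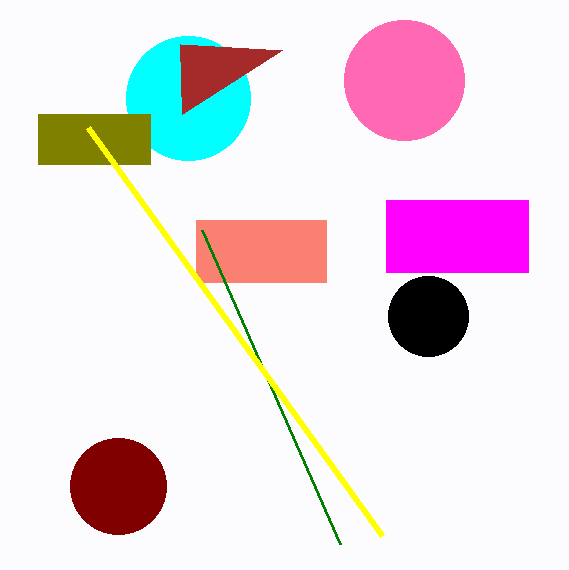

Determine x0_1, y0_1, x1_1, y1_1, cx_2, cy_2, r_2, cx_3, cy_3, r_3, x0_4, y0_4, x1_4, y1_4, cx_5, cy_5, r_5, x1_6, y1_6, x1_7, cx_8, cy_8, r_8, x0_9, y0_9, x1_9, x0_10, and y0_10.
x0_1 = 196; y0_1 = 220; x1_1 = 326; y1_1 = 282; cx_2 = 188; cy_2 = 98; r_2 = 62; cx_3 = 428; cy_3 = 316; r_3 = 40; x0_4 = 38; y0_4 = 114; x1_4 = 150; y1_4 = 164; cx_5 = 118; cy_5 = 486; r_5 = 48; x1_6 = 282; y1_6 = 50; x1_7 = 202; cx_8 = 404; cy_8 = 80; r_8 = 60; x0_9 = 386; y0_9 = 200; x1_9 = 528; x0_10 = 382; y0_10 = 536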